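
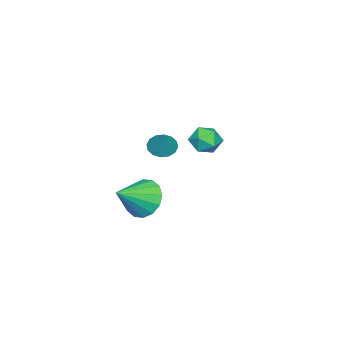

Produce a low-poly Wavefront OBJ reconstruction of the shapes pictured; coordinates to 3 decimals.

v -2.188 -3.273 -3.871
v -1.631 -3.421 -4.785
v -0.752 -3.807 -2.909
v -1.532 -2.89 -4.639
v -1.609 -2.462 -4.287
v -1.84 -2.252 -3.824
v -2.166 -2.315 -3.374
v -2.497 -2.635 -3.057
v -2.745 -3.125 -2.958
v -2.845 -3.656 -3.104
v -2.768 -4.084 -3.455
v -2.536 -4.294 -3.918
v -2.211 -4.231 -4.369
v -1.88 -3.911 -4.686
v -3.361 -2.977 -1.046
v -2.766 -3.108 -1.369
v -2.699 -2.563 0.006
v -2.844 -2.77 -1.453
v -3.062 -2.487 -1.428
v -3.359 -2.336 -1.3
v -3.657 -2.357 -1.104
v -3.876 -2.544 -0.893
v -3.956 -2.847 -0.722
v -3.878 -3.185 -0.638
v -3.661 -3.468 -0.663
v -3.364 -3.619 -0.791
v -3.066 -3.598 -0.987
v -2.847 -3.411 -1.198
v -0.358 1.16 2.324
v 0.035 1.357 1.694
v -0.775 0.143 1.746
v -0.382 0.34 1.116
v -0.007 0.117 1.748
v 0.25 0.746 2.105
v -0.99 0.754 1.335
v -0.733 1.383 1.692
v -0.356 1.106 1.083
v 0.251 0.712 1.338
v -0.991 0.788 2.102
v -0.384 0.394 2.357
f 2 1 4
f 2 4 3
f 4 1 5
f 4 5 3
f 5 1 6
f 5 6 3
f 6 1 7
f 6 7 3
f 7 1 8
f 7 8 3
f 8 1 9
f 8 9 3
f 9 1 10
f 9 10 3
f 10 1 11
f 10 11 3
f 11 1 12
f 11 12 3
f 12 1 13
f 12 13 3
f 13 1 14
f 13 14 3
f 14 1 2
f 14 2 3
f 16 15 18
f 16 18 17
f 18 15 19
f 18 19 17
f 19 15 20
f 19 20 17
f 20 15 21
f 20 21 17
f 21 15 22
f 21 22 17
f 22 15 23
f 22 23 17
f 23 15 24
f 23 24 17
f 24 15 25
f 24 25 17
f 25 15 26
f 25 26 17
f 26 15 27
f 26 27 17
f 27 15 28
f 27 28 17
f 28 15 16
f 28 16 17
f 29 40 34
f 29 34 30
f 29 30 36
f 29 36 39
f 29 39 40
f 30 34 38
f 34 40 33
f 40 39 31
f 39 36 35
f 36 30 37
f 32 38 33
f 32 33 31
f 32 31 35
f 32 35 37
f 32 37 38
f 33 38 34
f 31 33 40
f 35 31 39
f 37 35 36
f 38 37 30



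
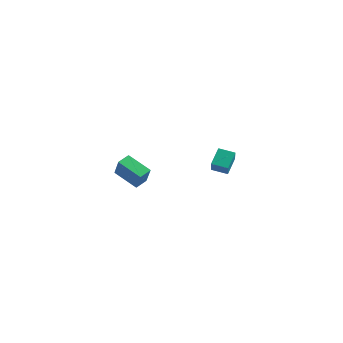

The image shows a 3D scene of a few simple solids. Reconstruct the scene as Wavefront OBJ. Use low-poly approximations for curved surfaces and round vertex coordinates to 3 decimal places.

v -4.716 2.662 -2.627
v -4.8 3.486 -2.33
v -3.25 3.12 -3.486
v -3.333 3.944 -3.189
v -3.867 2.296 -1.371
v -3.95 3.12 -1.074
v -2.4 2.754 -2.23
v -2.484 3.578 -1.933
v 3.233 3.243 0.109
v 3.978 2.595 0.986
v 2.915 4.044 0.972
v 3.659 3.396 1.849
v 4.001 3.804 -0.129
v 4.745 3.156 0.748
v 3.682 4.605 0.734
v 4.427 3.957 1.611
f 2 4 1
f 5 2 1
f 1 4 3
f 3 5 1
f 2 8 4
f 6 2 5
f 6 8 2
f 4 8 3
f 7 5 3
f 3 8 7
f 7 6 5
f 8 6 7
f 10 12 9
f 13 10 9
f 9 12 11
f 11 13 9
f 10 16 12
f 14 10 13
f 14 16 10
f 12 16 11
f 15 13 11
f 11 16 15
f 15 14 13
f 16 14 15



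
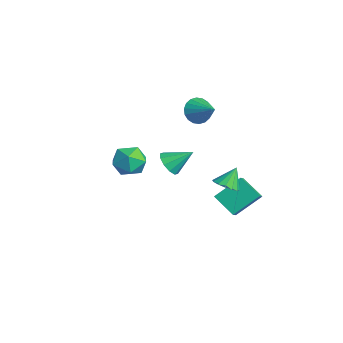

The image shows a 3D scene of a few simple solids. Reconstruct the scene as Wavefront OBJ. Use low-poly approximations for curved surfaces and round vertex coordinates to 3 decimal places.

v 0.808 2.231 -1.794
v 0.838 3.846 -0.516
v 2.088 2.929 -2.706
v 2.118 4.545 -1.428
v 1.342 1.855 -1.332
v 1.372 3.471 -0.054
v 2.622 2.554 -2.244
v 2.652 4.169 -0.966
v 3.804 1.649 1.209
v 4.647 1.685 1.379
v 3.536 2.371 2.391
v 4.562 2.049 1.138
v 4.275 2.306 0.915
v 3.862 2.387 0.772
v 3.433 2.271 0.745
v 3.104 1.988 0.843
v 2.962 1.614 1.039
v 3.046 1.25 1.281
v 3.334 0.992 1.503
v 3.747 0.911 1.647
v 4.176 1.028 1.674
v 4.505 1.311 1.576
v -4.542 2.939 2.382
v -4.065 2.14 2.017
v -2.998 3.461 3.258
v -3.992 2.449 1.706
v -4.028 2.855 1.528
v -4.166 3.278 1.519
v -4.379 3.634 1.681
v -4.623 3.852 1.982
v -4.852 3.89 2.362
v -5.019 3.739 2.746
v -5.091 3.43 3.058
v -5.055 3.024 3.236
v -4.917 2.601 3.244
v -4.705 2.245 3.082
v -4.46 2.026 2.781
v -4.232 1.989 2.401
v 0.638 -3.096 3.284
v 1.396 -2.298 2.928
v 1.944 -4.422 3.092
v 2.702 -3.624 2.736
v 2.344 -3.632 3.836
v 1.537 -2.812 3.954
v 1.803 -3.908 2.066
v 0.996 -3.088 2.184
v 2.116 -2.8 2.175
v 2.45 -2.629 3.269
v 0.89 -4.091 2.751
v 1.224 -3.92 3.845
v -1.556 0.083 0.09
v -1.175 0.505 -0.646
v -1.064 1.417 1.11
v -1.722 0.677 -0.606
v -2.206 0.622 -0.301
v -2.442 0.361 0.154
v -2.339 -0.006 0.584
v -1.938 -0.339 0.826
v -1.39 -0.511 0.786
v -0.907 -0.456 0.481
v -0.671 -0.195 0.026
v -0.774 0.172 -0.404
f 2 4 1
f 5 2 1
f 1 4 3
f 3 5 1
f 2 8 4
f 6 2 5
f 6 8 2
f 4 8 3
f 7 5 3
f 3 8 7
f 7 6 5
f 8 6 7
f 10 9 12
f 10 12 11
f 12 9 13
f 12 13 11
f 13 9 14
f 13 14 11
f 14 9 15
f 14 15 11
f 15 9 16
f 15 16 11
f 16 9 17
f 16 17 11
f 17 9 18
f 17 18 11
f 18 9 19
f 18 19 11
f 19 9 20
f 19 20 11
f 20 9 21
f 20 21 11
f 21 9 22
f 21 22 11
f 22 9 10
f 22 10 11
f 24 23 26
f 24 26 25
f 26 23 27
f 26 27 25
f 27 23 28
f 27 28 25
f 28 23 29
f 28 29 25
f 29 23 30
f 29 30 25
f 30 23 31
f 30 31 25
f 31 23 32
f 31 32 25
f 32 23 33
f 32 33 25
f 33 23 34
f 33 34 25
f 34 23 35
f 34 35 25
f 35 23 36
f 35 36 25
f 36 23 37
f 36 37 25
f 37 23 38
f 37 38 25
f 38 23 24
f 38 24 25
f 39 50 44
f 39 44 40
f 39 40 46
f 39 46 49
f 39 49 50
f 40 44 48
f 44 50 43
f 50 49 41
f 49 46 45
f 46 40 47
f 42 48 43
f 42 43 41
f 42 41 45
f 42 45 47
f 42 47 48
f 43 48 44
f 41 43 50
f 45 41 49
f 47 45 46
f 48 47 40
f 52 51 54
f 52 54 53
f 54 51 55
f 54 55 53
f 55 51 56
f 55 56 53
f 56 51 57
f 56 57 53
f 57 51 58
f 57 58 53
f 58 51 59
f 58 59 53
f 59 51 60
f 59 60 53
f 60 51 61
f 60 61 53
f 61 51 62
f 61 62 53
f 62 51 52
f 62 52 53



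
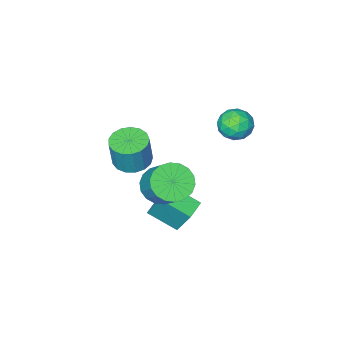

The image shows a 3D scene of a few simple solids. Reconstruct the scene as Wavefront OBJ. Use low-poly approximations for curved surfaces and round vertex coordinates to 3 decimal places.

v 1.69 2.293 0.089
v 2.579 1.8 0.356
v 2.898 3.115 1.718
v 2.01 3.607 1.451
v 2.722 2.103 0.03
v 3.041 3.418 1.392
v 2.66 2.444 -0.284
v 2.979 3.759 1.078
v 2.407 2.754 -0.525
v 2.726 4.069 0.838
v 2.011 2.974 -0.643
v 2.331 4.288 0.719
v 1.553 3.058 -0.617
v 1.872 4.372 0.745
v 1.121 2.99 -0.451
v 1.44 4.305 0.911
v 0.802 2.785 -0.178
v 1.121 4.1 1.184
v 0.659 2.482 0.148
v 0.978 3.797 1.51
v 0.721 2.141 0.462
v 1.04 3.456 1.824
v 0.974 1.831 0.702
v 1.293 3.146 2.065
v 1.369 1.612 0.821
v 1.689 2.926 2.183
v 1.828 1.528 0.795
v 2.147 2.842 2.157
v 2.26 1.595 0.629
v 2.579 2.91 1.991
v 0.095 -2.541 -2.371
v 1.019 -2.871 -2.504
v 1.329 -2.689 -0.802
v 0.405 -2.359 -0.669
v 1.056 -2.402 -2.561
v 1.367 -2.22 -0.859
v 0.874 -1.965 -2.575
v 1.184 -1.783 -0.872
v 0.513 -1.66 -2.541
v 0.823 -1.478 -0.839
v 0.056 -1.556 -2.469
v 0.366 -1.375 -0.767
v -0.392 -1.679 -2.374
v -0.081 -1.497 -0.672
v -0.728 -1.999 -2.279
v -0.418 -1.817 -0.577
v -0.876 -2.443 -2.205
v -0.566 -2.261 -0.502
v -0.802 -2.909 -2.168
v -0.491 -2.727 -0.466
v -0.522 -3.291 -2.179
v -0.211 -3.11 -0.476
v -0.1 -3.502 -2.233
v 0.21 -3.32 -0.531
v 0.365 -3.492 -2.319
v 0.676 -3.31 -0.617
v 0.769 -3.264 -2.417
v 1.08 -3.082 -0.715
v -0.621 1.042 -4.459
v -0.747 1.961 -2.801
v 0.312 1.527 -4.657
v 0.187 2.446 -2.999
v 0.213 -0.246 -3.681
v 0.088 0.673 -2.023
v 1.147 0.239 -3.879
v 1.021 1.158 -2.221
v -2.957 2.256 1.077
v -2.183 1.765 1.262
v -3.697 1.495 2.158
v -2.923 1.004 2.343
v -2.96 1.915 2.553
v -2.503 2.385 1.885
v -3.377 0.875 1.535
v -2.92 1.345 0.867
v -2.442 0.911 1.545
v -2.184 1.554 2.174
v -3.696 1.706 1.246
v -3.438 2.349 1.875
v -2.505 2.077 1.075
v -3.375 1.183 2.345
v -3.397 1.719 2.468
v -2.942 1.43 2.577
v -2.693 2.442 1.441
v -2.238 2.153 1.55
v -2.695 2.242 2.308
v -3.642 1.107 1.87
v -3.187 0.818 1.979
v -2.938 1.83 0.843
v -2.483 1.541 0.952
v -3.185 1.018 1.112
v -2.202 1.287 1.35
v -2.637 0.84 1.985
v -2.904 0.763 1.51
v -2.635 1.04 1.118
v -2.051 1.665 1.72
v -2.486 1.218 2.355
v -2.508 1.753 2.478
v -2.239 2.029 2.086
v -2.203 1.163 1.886
v -3.394 2.042 1.065
v -3.829 1.595 1.7
v -3.641 1.231 1.334
v -3.372 1.507 0.942
v -3.243 2.42 1.435
v -3.678 1.973 2.07
v -3.245 2.22 2.302
v -2.976 2.497 1.91
v -3.677 2.097 1.534
f 2 1 5
f 2 5 3
f 3 5 6
f 3 6 4
f 5 1 7
f 5 7 6
f 6 7 8
f 6 8 4
f 7 1 9
f 7 9 8
f 8 9 10
f 8 10 4
f 9 1 11
f 9 11 10
f 10 11 12
f 10 12 4
f 11 1 13
f 11 13 12
f 12 13 14
f 12 14 4
f 13 1 15
f 13 15 14
f 14 15 16
f 14 16 4
f 15 1 17
f 15 17 16
f 16 17 18
f 16 18 4
f 17 1 19
f 17 19 18
f 18 19 20
f 18 20 4
f 19 1 21
f 19 21 20
f 20 21 22
f 20 22 4
f 21 1 23
f 21 23 22
f 22 23 24
f 22 24 4
f 23 1 25
f 23 25 24
f 24 25 26
f 24 26 4
f 25 1 27
f 25 27 26
f 26 27 28
f 26 28 4
f 27 1 29
f 27 29 28
f 28 29 30
f 28 30 4
f 29 1 2
f 29 2 30
f 30 2 3
f 30 3 4
f 32 31 35
f 32 35 33
f 33 35 36
f 33 36 34
f 35 31 37
f 35 37 36
f 36 37 38
f 36 38 34
f 37 31 39
f 37 39 38
f 38 39 40
f 38 40 34
f 39 31 41
f 39 41 40
f 40 41 42
f 40 42 34
f 41 31 43
f 41 43 42
f 42 43 44
f 42 44 34
f 43 31 45
f 43 45 44
f 44 45 46
f 44 46 34
f 45 31 47
f 45 47 46
f 46 47 48
f 46 48 34
f 47 31 49
f 47 49 48
f 48 49 50
f 48 50 34
f 49 31 51
f 49 51 50
f 50 51 52
f 50 52 34
f 51 31 53
f 51 53 52
f 52 53 54
f 52 54 34
f 53 31 55
f 53 55 54
f 54 55 56
f 54 56 34
f 55 31 57
f 55 57 56
f 56 57 58
f 56 58 34
f 57 31 32
f 57 32 58
f 58 32 33
f 58 33 34
f 60 62 59
f 63 60 59
f 59 62 61
f 61 63 59
f 60 66 62
f 64 60 63
f 64 66 60
f 62 66 61
f 65 63 61
f 61 66 65
f 65 64 63
f 66 64 65
f 67 104 83
f 104 78 107
f 83 107 72
f 104 107 83
f 67 83 79
f 83 72 84
f 79 84 68
f 83 84 79
f 67 79 88
f 79 68 89
f 88 89 74
f 79 89 88
f 67 88 100
f 88 74 103
f 100 103 77
f 88 103 100
f 67 100 104
f 100 77 108
f 104 108 78
f 100 108 104
f 68 84 95
f 84 72 98
f 95 98 76
f 84 98 95
f 72 107 85
f 107 78 106
f 85 106 71
f 107 106 85
f 78 108 105
f 108 77 101
f 105 101 69
f 108 101 105
f 77 103 102
f 103 74 90
f 102 90 73
f 103 90 102
f 74 89 94
f 89 68 91
f 94 91 75
f 89 91 94
f 70 96 82
f 96 76 97
f 82 97 71
f 96 97 82
f 70 82 80
f 82 71 81
f 80 81 69
f 82 81 80
f 70 80 87
f 80 69 86
f 87 86 73
f 80 86 87
f 70 87 92
f 87 73 93
f 92 93 75
f 87 93 92
f 70 92 96
f 92 75 99
f 96 99 76
f 92 99 96
f 71 97 85
f 97 76 98
f 85 98 72
f 97 98 85
f 69 81 105
f 81 71 106
f 105 106 78
f 81 106 105
f 73 86 102
f 86 69 101
f 102 101 77
f 86 101 102
f 75 93 94
f 93 73 90
f 94 90 74
f 93 90 94
f 76 99 95
f 99 75 91
f 95 91 68
f 99 91 95



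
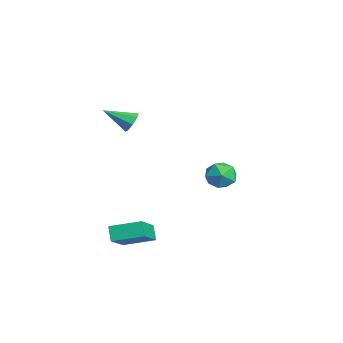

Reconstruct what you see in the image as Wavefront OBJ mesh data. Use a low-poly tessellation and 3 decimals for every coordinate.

v -1.354 4.23 -3.325
v -0.532 3.988 -3.423
v -1.708 2.912 -3.037
v -0.886 2.67 -3.135
v -1.114 3.159 -2.463
v -0.895 3.974 -2.641
v -1.345 2.926 -3.819
v -1.126 3.741 -3.997
v -0.526 3.182 -3.728
v -0.384 3.327 -2.89
v -1.856 3.573 -3.57
v -1.714 3.718 -2.732
v 1.768 -1.168 1.833
v 2.205 -1.434 1.583
v 1.432 -2.372 2.527
v 2.317 -1.247 1.961
v 2.107 -1.014 2.264
v 1.698 -0.871 2.314
v 1.33 -0.902 2.083
v 1.218 -1.089 1.705
v 1.428 -1.322 1.402
v 1.837 -1.465 1.351
v 2.849 -1.918 -4.135
v 4.142 -2.663 -3.129
v 3.315 -0.571 -3.736
v 4.608 -1.316 -2.73
v 3.352 -1.904 -4.77
v 4.645 -2.649 -3.764
v 3.818 -0.557 -4.371
v 5.111 -1.302 -3.365
f 1 12 6
f 1 6 2
f 1 2 8
f 1 8 11
f 1 11 12
f 2 6 10
f 6 12 5
f 12 11 3
f 11 8 7
f 8 2 9
f 4 10 5
f 4 5 3
f 4 3 7
f 4 7 9
f 4 9 10
f 5 10 6
f 3 5 12
f 7 3 11
f 9 7 8
f 10 9 2
f 14 13 16
f 14 16 15
f 16 13 17
f 16 17 15
f 17 13 18
f 17 18 15
f 18 13 19
f 18 19 15
f 19 13 20
f 19 20 15
f 20 13 21
f 20 21 15
f 21 13 22
f 21 22 15
f 22 13 14
f 22 14 15
f 24 26 23
f 27 24 23
f 23 26 25
f 25 27 23
f 24 30 26
f 28 24 27
f 28 30 24
f 26 30 25
f 29 27 25
f 25 30 29
f 29 28 27
f 30 28 29



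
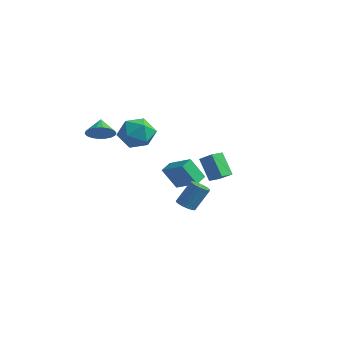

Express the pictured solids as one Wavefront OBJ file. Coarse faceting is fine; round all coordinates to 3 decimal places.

v -3.877 0.156 1.395
v -2.735 -0.096 1.744
v -4.325 -1.764 1.476
v -3.183 -2.016 1.825
v -3.935 -1.421 2.58
v -3.658 -0.235 2.53
v -3.402 -1.625 0.69
v -3.125 -0.439 0.64
v -2.442 -1.197 1.308
v -2.771 -1.07 2.476
v -4.289 -0.79 0.744
v -4.618 -0.663 1.912
v -2.561 1.307 -3.168
v -3.193 0.738 -1.777
v -2.747 2.148 -2.908
v -3.38 1.579 -1.518
v -0.98 1.421 -2.402
v -1.613 0.852 -1.012
v -1.167 2.262 -2.143
v -1.799 1.693 -0.752
v -2.995 -4.208 2.687
v -2.304 -4.163 3.23
v -3.605 -3.612 3.413
v -2.26 -3.845 3.006
v -2.361 -3.598 2.719
v -2.588 -3.473 2.425
v -2.896 -3.493 2.184
v -3.223 -3.655 2.042
v -3.505 -3.926 2.027
v -3.686 -4.253 2.144
v -3.73 -4.571 2.368
v -3.629 -4.817 2.655
v -3.402 -4.943 2.948
v -3.095 -4.923 3.19
v -2.767 -4.761 3.332
v -2.485 -4.49 3.346
v 2.98 -2.492 1.962
v 3.828 -2.4 2.538
v 2.966 -1.659 1.85
v 3.814 -1.568 2.427
v 3.886 -2.652 0.653
v 4.734 -2.561 1.23
v 3.872 -1.82 0.542
v 4.72 -1.728 1.118
v 1.421 -1.964 -2.253
v 2.017 -1.958 -2.424
v 2.415 -1.191 -1.018
v 1.819 -1.196 -0.847
v 1.931 -1.735 -2.522
v 2.329 -0.968 -1.116
v 1.757 -1.552 -2.572
v 2.155 -0.785 -1.167
v 1.525 -1.44 -2.568
v 1.923 -0.673 -1.162
v 1.275 -1.418 -2.509
v 1.673 -0.651 -1.103
v 1.05 -1.491 -2.406
v 1.448 -0.724 -1
v 0.89 -1.645 -2.276
v 1.287 -0.878 -0.871
v 0.821 -1.855 -2.143
v 1.218 -1.088 -0.737
v 0.856 -2.083 -2.028
v 1.253 -1.316 -0.622
v 0.989 -2.29 -1.952
v 1.386 -1.523 -0.546
v 1.196 -2.442 -1.928
v 1.594 -1.675 -0.523
v 1.443 -2.51 -1.961
v 1.84 -1.743 -0.555
v 1.686 -2.484 -2.044
v 2.083 -1.717 -0.638
v 1.883 -2.368 -2.163
v 2.28 -1.601 -0.757
v 2 -2.182 -2.297
v 2.397 -1.415 -0.891
f 1 12 6
f 1 6 2
f 1 2 8
f 1 8 11
f 1 11 12
f 2 6 10
f 6 12 5
f 12 11 3
f 11 8 7
f 8 2 9
f 4 10 5
f 4 5 3
f 4 3 7
f 4 7 9
f 4 9 10
f 5 10 6
f 3 5 12
f 7 3 11
f 9 7 8
f 10 9 2
f 14 16 13
f 17 14 13
f 13 16 15
f 15 17 13
f 14 20 16
f 18 14 17
f 18 20 14
f 16 20 15
f 19 17 15
f 15 20 19
f 19 18 17
f 20 18 19
f 22 21 24
f 22 24 23
f 24 21 25
f 24 25 23
f 25 21 26
f 25 26 23
f 26 21 27
f 26 27 23
f 27 21 28
f 27 28 23
f 28 21 29
f 28 29 23
f 29 21 30
f 29 30 23
f 30 21 31
f 30 31 23
f 31 21 32
f 31 32 23
f 32 21 33
f 32 33 23
f 33 21 34
f 33 34 23
f 34 21 35
f 34 35 23
f 35 21 36
f 35 36 23
f 36 21 22
f 36 22 23
f 38 40 37
f 41 38 37
f 37 40 39
f 39 41 37
f 38 44 40
f 42 38 41
f 42 44 38
f 40 44 39
f 43 41 39
f 39 44 43
f 43 42 41
f 44 42 43
f 46 45 49
f 46 49 47
f 47 49 50
f 47 50 48
f 49 45 51
f 49 51 50
f 50 51 52
f 50 52 48
f 51 45 53
f 51 53 52
f 52 53 54
f 52 54 48
f 53 45 55
f 53 55 54
f 54 55 56
f 54 56 48
f 55 45 57
f 55 57 56
f 56 57 58
f 56 58 48
f 57 45 59
f 57 59 58
f 58 59 60
f 58 60 48
f 59 45 61
f 59 61 60
f 60 61 62
f 60 62 48
f 61 45 63
f 61 63 62
f 62 63 64
f 62 64 48
f 63 45 65
f 63 65 64
f 64 65 66
f 64 66 48
f 65 45 67
f 65 67 66
f 66 67 68
f 66 68 48
f 67 45 69
f 67 69 68
f 68 69 70
f 68 70 48
f 69 45 71
f 69 71 70
f 70 71 72
f 70 72 48
f 71 45 73
f 71 73 72
f 72 73 74
f 72 74 48
f 73 45 75
f 73 75 74
f 74 75 76
f 74 76 48
f 75 45 46
f 75 46 76
f 76 46 47
f 76 47 48



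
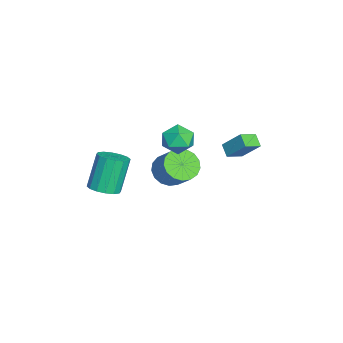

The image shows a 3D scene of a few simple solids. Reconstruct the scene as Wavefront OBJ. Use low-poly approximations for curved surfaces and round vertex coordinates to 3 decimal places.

v -3.59 0.288 0.398
v -2.723 0.067 0.908
v -4.277 -1.127 0.952
v -3.41 -1.348 1.462
v -4.003 -0.564 1.77
v -3.579 0.31 1.428
v -3.421 -1.37 0.432
v -2.997 -0.496 0.09
v -2.619 -0.958 0.929
v -2.978 -0.46 1.756
v -4.022 -0.6 0.104
v -4.381 -0.102 0.931
v 1.556 -4.038 0.577
v 2.228 -3.473 0.718
v 1.437 -3.016 2.664
v 0.764 -3.582 2.523
v 1.897 -3.218 0.523
v 1.106 -2.762 2.47
v 1.475 -3.183 0.343
v 0.683 -2.727 2.289
v 1.074 -3.378 0.226
v 0.282 -2.921 2.172
v 0.802 -3.749 0.202
v 0.011 -3.292 2.149
v 0.732 -4.198 0.279
v -0.059 -3.741 2.225
v 0.883 -4.604 0.436
v 0.092 -4.147 2.382
v 1.214 -4.858 0.63
v 0.423 -4.402 2.577
v 1.637 -4.893 0.811
v 0.845 -4.437 2.757
v 2.038 -4.699 0.928
v 1.246 -4.242 2.874
v 2.309 -4.328 0.951
v 1.518 -3.871 2.898
v 2.379 -3.879 0.875
v 1.588 -3.422 2.821
v -4.145 -1.016 -2.06
v -3.418 -1.791 -2.187
v -2.428 -1.058 -0.987
v -3.155 -0.284 -0.86
v -3.275 -1.432 -2.524
v -2.285 -0.7 -1.323
v -3.331 -0.978 -2.754
v -2.341 -0.246 -1.553
v -3.574 -0.533 -2.826
v -2.584 0.199 -1.625
v -3.948 -0.198 -2.722
v -2.958 0.534 -1.521
v -4.367 -0.051 -2.466
v -3.377 0.681 -1.265
v -4.735 -0.125 -2.118
v -3.745 0.607 -0.917
v -4.967 -0.403 -1.756
v -3.978 0.329 -0.555
v -5.012 -0.822 -1.464
v -4.022 -0.089 -0.264
v -4.858 -1.285 -1.309
v -3.868 -0.552 -0.108
v -4.541 -1.686 -1.326
v -3.551 -0.954 -0.125
v -4.132 -1.934 -1.511
v -3.143 -1.202 -0.31
v -3.727 -1.972 -1.822
v -2.737 -1.24 -0.621
v -1.763 2.652 1.882
v -1.319 3.596 3.028
v -1.133 2.924 1.414
v -0.689 3.868 2.561
v -1.131 1.872 2.279
v -0.687 2.816 3.426
v -0.501 2.144 1.812
v -0.057 3.088 2.958
f 1 12 6
f 1 6 2
f 1 2 8
f 1 8 11
f 1 11 12
f 2 6 10
f 6 12 5
f 12 11 3
f 11 8 7
f 8 2 9
f 4 10 5
f 4 5 3
f 4 3 7
f 4 7 9
f 4 9 10
f 5 10 6
f 3 5 12
f 7 3 11
f 9 7 8
f 10 9 2
f 14 13 17
f 14 17 15
f 15 17 18
f 15 18 16
f 17 13 19
f 17 19 18
f 18 19 20
f 18 20 16
f 19 13 21
f 19 21 20
f 20 21 22
f 20 22 16
f 21 13 23
f 21 23 22
f 22 23 24
f 22 24 16
f 23 13 25
f 23 25 24
f 24 25 26
f 24 26 16
f 25 13 27
f 25 27 26
f 26 27 28
f 26 28 16
f 27 13 29
f 27 29 28
f 28 29 30
f 28 30 16
f 29 13 31
f 29 31 30
f 30 31 32
f 30 32 16
f 31 13 33
f 31 33 32
f 32 33 34
f 32 34 16
f 33 13 35
f 33 35 34
f 34 35 36
f 34 36 16
f 35 13 37
f 35 37 36
f 36 37 38
f 36 38 16
f 37 13 14
f 37 14 38
f 38 14 15
f 38 15 16
f 40 39 43
f 40 43 41
f 41 43 44
f 41 44 42
f 43 39 45
f 43 45 44
f 44 45 46
f 44 46 42
f 45 39 47
f 45 47 46
f 46 47 48
f 46 48 42
f 47 39 49
f 47 49 48
f 48 49 50
f 48 50 42
f 49 39 51
f 49 51 50
f 50 51 52
f 50 52 42
f 51 39 53
f 51 53 52
f 52 53 54
f 52 54 42
f 53 39 55
f 53 55 54
f 54 55 56
f 54 56 42
f 55 39 57
f 55 57 56
f 56 57 58
f 56 58 42
f 57 39 59
f 57 59 58
f 58 59 60
f 58 60 42
f 59 39 61
f 59 61 60
f 60 61 62
f 60 62 42
f 61 39 63
f 61 63 62
f 62 63 64
f 62 64 42
f 63 39 65
f 63 65 64
f 64 65 66
f 64 66 42
f 65 39 40
f 65 40 66
f 66 40 41
f 66 41 42
f 68 70 67
f 71 68 67
f 67 70 69
f 69 71 67
f 68 74 70
f 72 68 71
f 72 74 68
f 70 74 69
f 73 71 69
f 69 74 73
f 73 72 71
f 74 72 73



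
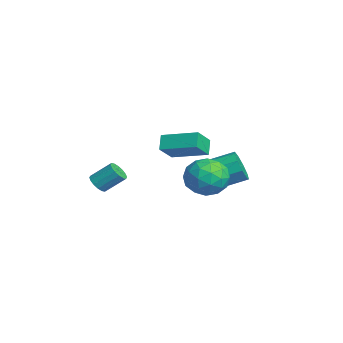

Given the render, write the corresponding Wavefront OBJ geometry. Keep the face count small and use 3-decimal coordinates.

v 0.301 -1.184 2.575
v -0.271 -0.993 3.216
v -0.391 -0.477 1.747
v -0.962 -0.285 2.389
v 1.282 0.285 3.011
v 0.711 0.477 3.653
v 0.591 0.993 2.184
v 0.019 1.184 2.825
v 1.406 1.024 0.616
v 1.999 1.634 1.32
v 1.881 -0.454 1.5
v 2.474 0.156 2.204
v 1.371 0.219 2.211
v 1.078 1.132 1.665
v 2.802 0.048 1.155
v 2.509 0.961 0.609
v 2.861 1.031 1.653
v 1.977 1.137 2.305
v 1.903 0.043 0.515
v 1.019 0.149 1.167
v 1.661 1.459 0.891
v 2.219 -0.279 1.929
v 1.571 -0.242 1.934
v 1.919 0.117 2.347
v 1.12 1.164 1.093
v 1.468 1.523 1.507
v 1.099 0.691 2.03
v 2.412 -0.343 1.313
v 2.76 0.016 1.727
v 1.961 1.063 0.473
v 2.309 1.422 0.886
v 2.781 0.489 0.79
v 2.516 1.463 1.5
v 2.795 0.595 2.019
v 2.988 0.531 1.403
v 2.816 1.068 1.082
v 1.996 1.526 1.883
v 2.275 0.657 2.403
v 1.627 0.693 2.407
v 1.455 1.23 2.086
v 2.503 1.171 2.079
v 1.605 0.523 0.417
v 1.884 -0.346 0.937
v 2.425 -0.05 0.734
v 2.253 0.487 0.413
v 1.085 0.585 0.801
v 1.364 -0.283 1.32
v 1.064 0.112 1.738
v 0.892 0.649 1.417
v 1.377 0.009 0.741
v -1.176 1.615 0.15
v -0.594 1.269 0.713
v -0.362 2.54 1.253
v -0.944 2.885 0.69
v -0.316 1.434 0.205
v -0.084 2.705 0.745
v -0.441 1.684 -0.329
v -0.209 2.954 0.212
v -0.909 1.901 -0.638
v -0.677 3.172 -0.098
v -1.502 1.984 -0.579
v -1.27 3.255 -0.039
v -1.943 1.894 -0.179
v -1.711 3.165 0.361
v -2.025 1.674 0.375
v -1.793 2.944 0.915
v -1.709 1.426 0.824
v -1.477 2.696 1.364
v -1.145 1.266 0.957
v -0.913 2.536 1.497
v -0.589 -3.823 0.304
v -0.038 -3.913 0.259
v 0.179 -2.987 1.071
v -0.371 -2.897 1.116
v -0.099 -3.718 0.054
v 0.118 -2.793 0.866
v -0.291 -3.551 -0.085
v -0.074 -2.626 0.727
v -0.563 -3.457 -0.119
v -0.346 -2.532 0.693
v -0.842 -3.461 -0.04
v -0.625 -2.536 0.772
v -1.053 -3.562 0.131
v -0.836 -2.637 0.943
v -1.139 -3.733 0.349
v -0.922 -2.807 1.161
v -1.078 -3.927 0.554
v -0.861 -3.002 1.366
v -0.886 -4.094 0.693
v -0.669 -3.169 1.505
v -0.614 -4.188 0.727
v -0.397 -3.263 1.539
v -0.335 -4.184 0.648
v -0.118 -3.259 1.46
v -0.124 -4.083 0.477
v 0.093 -3.158 1.289
f 2 4 1
f 5 2 1
f 1 4 3
f 3 5 1
f 2 8 4
f 6 2 5
f 6 8 2
f 4 8 3
f 7 5 3
f 3 8 7
f 7 6 5
f 8 6 7
f 9 46 25
f 46 20 49
f 25 49 14
f 46 49 25
f 9 25 21
f 25 14 26
f 21 26 10
f 25 26 21
f 9 21 30
f 21 10 31
f 30 31 16
f 21 31 30
f 9 30 42
f 30 16 45
f 42 45 19
f 30 45 42
f 9 42 46
f 42 19 50
f 46 50 20
f 42 50 46
f 10 26 37
f 26 14 40
f 37 40 18
f 26 40 37
f 14 49 27
f 49 20 48
f 27 48 13
f 49 48 27
f 20 50 47
f 50 19 43
f 47 43 11
f 50 43 47
f 19 45 44
f 45 16 32
f 44 32 15
f 45 32 44
f 16 31 36
f 31 10 33
f 36 33 17
f 31 33 36
f 12 38 24
f 38 18 39
f 24 39 13
f 38 39 24
f 12 24 22
f 24 13 23
f 22 23 11
f 24 23 22
f 12 22 29
f 22 11 28
f 29 28 15
f 22 28 29
f 12 29 34
f 29 15 35
f 34 35 17
f 29 35 34
f 12 34 38
f 34 17 41
f 38 41 18
f 34 41 38
f 13 39 27
f 39 18 40
f 27 40 14
f 39 40 27
f 11 23 47
f 23 13 48
f 47 48 20
f 23 48 47
f 15 28 44
f 28 11 43
f 44 43 19
f 28 43 44
f 17 35 36
f 35 15 32
f 36 32 16
f 35 32 36
f 18 41 37
f 41 17 33
f 37 33 10
f 41 33 37
f 52 51 55
f 52 55 53
f 53 55 56
f 53 56 54
f 55 51 57
f 55 57 56
f 56 57 58
f 56 58 54
f 57 51 59
f 57 59 58
f 58 59 60
f 58 60 54
f 59 51 61
f 59 61 60
f 60 61 62
f 60 62 54
f 61 51 63
f 61 63 62
f 62 63 64
f 62 64 54
f 63 51 65
f 63 65 64
f 64 65 66
f 64 66 54
f 65 51 67
f 65 67 66
f 66 67 68
f 66 68 54
f 67 51 69
f 67 69 68
f 68 69 70
f 68 70 54
f 69 51 52
f 69 52 70
f 70 52 53
f 70 53 54
f 72 71 75
f 72 75 73
f 73 75 76
f 73 76 74
f 75 71 77
f 75 77 76
f 76 77 78
f 76 78 74
f 77 71 79
f 77 79 78
f 78 79 80
f 78 80 74
f 79 71 81
f 79 81 80
f 80 81 82
f 80 82 74
f 81 71 83
f 81 83 82
f 82 83 84
f 82 84 74
f 83 71 85
f 83 85 84
f 84 85 86
f 84 86 74
f 85 71 87
f 85 87 86
f 86 87 88
f 86 88 74
f 87 71 89
f 87 89 88
f 88 89 90
f 88 90 74
f 89 71 91
f 89 91 90
f 90 91 92
f 90 92 74
f 91 71 93
f 91 93 92
f 92 93 94
f 92 94 74
f 93 71 95
f 93 95 94
f 94 95 96
f 94 96 74
f 95 71 72
f 95 72 96
f 96 72 73
f 96 73 74



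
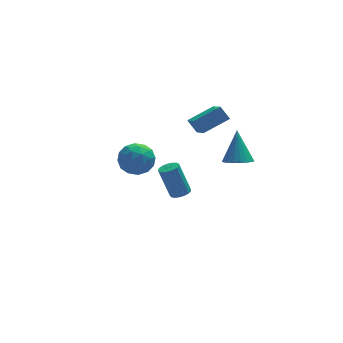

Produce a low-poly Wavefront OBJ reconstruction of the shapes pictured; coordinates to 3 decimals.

v 1.346 -3.765 2.155
v 1.881 -3.224 1.8
v 1.514 -2.795 3.885
v 1.573 -3.07 1.743
v 1.226 -3.035 1.757
v 0.9 -3.127 1.841
v 0.65 -3.33 1.978
v 0.521 -3.607 2.147
v 0.535 -3.912 2.316
v 0.689 -4.192 2.458
v 0.957 -4.397 2.548
v 1.292 -4.494 2.57
v 1.636 -4.464 2.52
v 1.93 -4.314 2.407
v 2.124 -4.069 2.25
v 2.183 -3.771 2.078
v 2.097 -3.472 1.918
v 0.951 3.66 -0.608
v 0.908 1.925 0.52
v 0.528 4.144 0.119
v 0.485 2.409 1.247
v 2.535 4.051 0.053
v 2.492 2.316 1.181
v 2.112 4.535 0.78
v 2.069 2.8 1.908
v -0.208 2.67 -4.868
v 0.318 3.011 -4.801
v -0.246 3.511 -2.906
v -0.772 3.17 -2.972
v 0.118 3.207 -4.912
v -0.446 3.707 -3.017
v -0.156 3.281 -5.014
v -0.721 3.781 -3.118
v -0.443 3.214 -5.081
v -1.007 3.714 -3.186
v -0.675 3.023 -5.1
v -1.239 3.523 -3.204
v -0.8 2.751 -5.066
v -1.365 3.251 -3.17
v -0.79 2.461 -4.986
v -1.354 2.96 -3.09
v -0.646 2.218 -4.879
v -1.211 2.718 -2.984
v -0.402 2.079 -4.77
v -0.967 2.579 -2.874
v -0.114 2.075 -4.683
v -0.678 2.575 -2.787
v 0.154 2.208 -4.638
v -0.411 2.708 -2.743
v 0.338 2.446 -4.646
v -0.226 2.946 -2.751
v 0.397 2.736 -4.705
v -0.167 3.236 -2.81
v -4.153 -1.521 2.65
v -3.354 -1.218 2.02
v -4.026 -3.122 2.04
v -3.227 -2.819 1.41
v -3.089 -2.857 2.462
v -3.167 -1.867 2.839
v -4.213 -2.473 1.221
v -4.291 -1.483 1.598
v -3.391 -1.806 1.137
v -2.696 -2.043 1.904
v -4.684 -2.297 2.156
v -3.989 -2.534 2.923
v -3.765 -1.229 2.389
v -3.615 -3.111 1.671
v -3.534 -3.134 2.29
v -3.064 -2.955 1.919
v -3.655 -1.611 2.87
v -3.185 -1.432 2.5
v -3.029 -2.396 2.76
v -4.195 -2.908 1.56
v -3.725 -2.729 1.19
v -4.316 -1.385 2.141
v -3.846 -1.206 1.77
v -4.351 -1.944 1.3
v -3.317 -1.396 1.499
v -3.242 -2.337 1.14
v -3.821 -2.134 1.029
v -3.868 -1.552 1.251
v -2.908 -1.536 1.95
v -2.833 -2.477 1.591
v -2.752 -2.499 2.21
v -2.798 -1.917 2.432
v -2.93 -1.881 1.431
v -4.547 -1.863 2.469
v -4.472 -2.804 2.11
v -4.582 -2.423 1.628
v -4.628 -1.841 1.85
v -4.138 -2.003 2.92
v -4.063 -2.944 2.561
v -3.512 -2.788 2.809
v -3.559 -2.206 3.031
v -4.45 -2.459 2.629
f 2 1 4
f 2 4 3
f 4 1 5
f 4 5 3
f 5 1 6
f 5 6 3
f 6 1 7
f 6 7 3
f 7 1 8
f 7 8 3
f 8 1 9
f 8 9 3
f 9 1 10
f 9 10 3
f 10 1 11
f 10 11 3
f 11 1 12
f 11 12 3
f 12 1 13
f 12 13 3
f 13 1 14
f 13 14 3
f 14 1 15
f 14 15 3
f 15 1 16
f 15 16 3
f 16 1 17
f 16 17 3
f 17 1 2
f 17 2 3
f 19 21 18
f 22 19 18
f 18 21 20
f 20 22 18
f 19 25 21
f 23 19 22
f 23 25 19
f 21 25 20
f 24 22 20
f 20 25 24
f 24 23 22
f 25 23 24
f 27 26 30
f 27 30 28
f 28 30 31
f 28 31 29
f 30 26 32
f 30 32 31
f 31 32 33
f 31 33 29
f 32 26 34
f 32 34 33
f 33 34 35
f 33 35 29
f 34 26 36
f 34 36 35
f 35 36 37
f 35 37 29
f 36 26 38
f 36 38 37
f 37 38 39
f 37 39 29
f 38 26 40
f 38 40 39
f 39 40 41
f 39 41 29
f 40 26 42
f 40 42 41
f 41 42 43
f 41 43 29
f 42 26 44
f 42 44 43
f 43 44 45
f 43 45 29
f 44 26 46
f 44 46 45
f 45 46 47
f 45 47 29
f 46 26 48
f 46 48 47
f 47 48 49
f 47 49 29
f 48 26 50
f 48 50 49
f 49 50 51
f 49 51 29
f 50 26 52
f 50 52 51
f 51 52 53
f 51 53 29
f 52 26 27
f 52 27 53
f 53 27 28
f 53 28 29
f 54 91 70
f 91 65 94
f 70 94 59
f 91 94 70
f 54 70 66
f 70 59 71
f 66 71 55
f 70 71 66
f 54 66 75
f 66 55 76
f 75 76 61
f 66 76 75
f 54 75 87
f 75 61 90
f 87 90 64
f 75 90 87
f 54 87 91
f 87 64 95
f 91 95 65
f 87 95 91
f 55 71 82
f 71 59 85
f 82 85 63
f 71 85 82
f 59 94 72
f 94 65 93
f 72 93 58
f 94 93 72
f 65 95 92
f 95 64 88
f 92 88 56
f 95 88 92
f 64 90 89
f 90 61 77
f 89 77 60
f 90 77 89
f 61 76 81
f 76 55 78
f 81 78 62
f 76 78 81
f 57 83 69
f 83 63 84
f 69 84 58
f 83 84 69
f 57 69 67
f 69 58 68
f 67 68 56
f 69 68 67
f 57 67 74
f 67 56 73
f 74 73 60
f 67 73 74
f 57 74 79
f 74 60 80
f 79 80 62
f 74 80 79
f 57 79 83
f 79 62 86
f 83 86 63
f 79 86 83
f 58 84 72
f 84 63 85
f 72 85 59
f 84 85 72
f 56 68 92
f 68 58 93
f 92 93 65
f 68 93 92
f 60 73 89
f 73 56 88
f 89 88 64
f 73 88 89
f 62 80 81
f 80 60 77
f 81 77 61
f 80 77 81
f 63 86 82
f 86 62 78
f 82 78 55
f 86 78 82



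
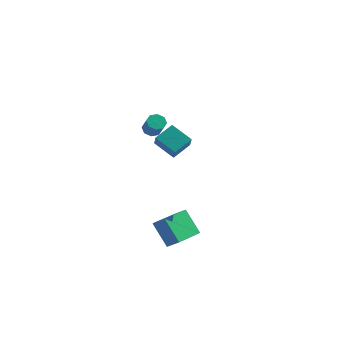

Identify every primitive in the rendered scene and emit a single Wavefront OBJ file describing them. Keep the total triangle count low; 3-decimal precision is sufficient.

v -0.835 -4.152 -2.654
v -1.719 -3.583 -1.435
v -0.16 -2.486 -2.942
v -1.045 -1.918 -1.723
v -0.175 -4.322 -2.097
v -1.06 -3.754 -0.878
v 0.499 -2.657 -2.385
v -0.385 -2.088 -1.166
v -2.966 1.559 1.253
v -2.716 0.881 2.095
v -2.31 2.465 1.788
v -2.059 1.787 2.63
v -1.821 1.133 0.57
v -1.57 0.455 1.412
v -1.164 2.039 1.105
v -0.914 1.361 1.947
v -2.805 0.503 2.984
v -2.304 0.667 2.864
v -1.915 0.121 3.735
v -2.415 -0.043 3.856
v -2.501 0.93 3.116
v -2.111 0.383 3.987
v -2.875 0.942 3.291
v -2.485 0.395 4.162
v -3.208 0.698 3.286
v -2.819 0.151 4.158
v -3.305 0.339 3.105
v -2.916 -0.207 3.976
v -3.109 0.077 2.853
v -2.719 -0.47 3.724
v -2.735 0.065 2.678
v -2.345 -0.482 3.549
v -2.401 0.309 2.682
v -2.012 -0.238 3.554
v -3.18 3.716 0.189
v -2.8 4.026 0.695
v -2.22 3.394 -0.335
v -1.84 3.704 0.171
v -2.214 3.124 0.316
v -2.807 3.324 0.64
v -2.213 4.096 -0.28
v -2.806 4.296 0.044
v -2.202 4.261 0.405
v -2.203 3.66 0.773
v -2.817 3.76 -0.413
v -2.818 3.159 -0.045
f 2 4 1
f 5 2 1
f 1 4 3
f 3 5 1
f 2 8 4
f 6 2 5
f 6 8 2
f 4 8 3
f 7 5 3
f 3 8 7
f 7 6 5
f 8 6 7
f 10 12 9
f 13 10 9
f 9 12 11
f 11 13 9
f 10 16 12
f 14 10 13
f 14 16 10
f 12 16 11
f 15 13 11
f 11 16 15
f 15 14 13
f 16 14 15
f 18 17 21
f 18 21 19
f 19 21 22
f 19 22 20
f 21 17 23
f 21 23 22
f 22 23 24
f 22 24 20
f 23 17 25
f 23 25 24
f 24 25 26
f 24 26 20
f 25 17 27
f 25 27 26
f 26 27 28
f 26 28 20
f 27 17 29
f 27 29 28
f 28 29 30
f 28 30 20
f 29 17 31
f 29 31 30
f 30 31 32
f 30 32 20
f 31 17 33
f 31 33 32
f 32 33 34
f 32 34 20
f 33 17 18
f 33 18 34
f 34 18 19
f 34 19 20
f 35 46 40
f 35 40 36
f 35 36 42
f 35 42 45
f 35 45 46
f 36 40 44
f 40 46 39
f 46 45 37
f 45 42 41
f 42 36 43
f 38 44 39
f 38 39 37
f 38 37 41
f 38 41 43
f 38 43 44
f 39 44 40
f 37 39 46
f 41 37 45
f 43 41 42
f 44 43 36



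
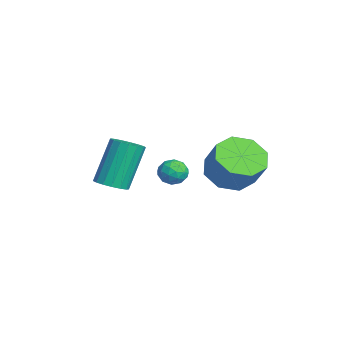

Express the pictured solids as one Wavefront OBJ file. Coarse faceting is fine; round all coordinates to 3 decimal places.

v 0.442 1.833 2.589
v 1.238 1.24 2.163
v 2.053 1.513 3.306
v 1.258 2.107 3.731
v 1.283 2.034 1.941
v 2.098 2.308 3.083
v 0.835 2.711 2.098
v 1.65 2.985 3.241
v 0.158 2.874 2.543
v 0.973 3.148 3.685
v -0.353 2.427 3.014
v 0.462 2.7 4.157
v -0.398 1.632 3.237
v 0.417 1.906 4.379
v 0.05 0.955 3.079
v 0.865 1.229 4.222
v 0.727 0.792 2.635
v 1.542 1.066 3.777
v -3.223 0.18 0.891
v -2.755 0.595 0.673
v -2.565 -0.155 1.667
v -2.097 0.26 1.449
v -2.645 0.499 1.735
v -3.052 0.706 1.255
v -2.268 -0.266 1.085
v -2.675 -0.059 0.605
v -2.165 0.32 0.793
v -2.398 0.792 1.195
v -2.922 -0.352 1.145
v -3.155 0.12 1.547
v -3.047 0.417 0.714
v -2.273 0.023 1.626
v -2.595 0.163 1.794
v -2.32 0.408 1.666
v -3.221 0.482 1.056
v -2.946 0.726 0.928
v -2.881 0.67 1.552
v -2.374 -0.286 1.412
v -2.099 -0.042 1.284
v -3 0.032 0.674
v -2.725 0.277 0.546
v -2.439 -0.23 0.788
v -2.425 0.499 0.656
v -2.038 0.302 1.113
v -2.139 -0.007 0.899
v -2.378 0.115 0.617
v -2.562 0.777 0.892
v -2.175 0.58 1.349
v -2.497 0.72 1.516
v -2.736 0.842 1.234
v -2.215 0.615 0.963
v -3.145 -0.14 0.991
v -2.758 -0.337 1.448
v -2.584 -0.402 1.106
v -2.823 -0.28 0.824
v -3.282 0.138 1.227
v -2.895 -0.059 1.684
v -2.942 0.325 1.723
v -3.181 0.447 1.441
v -3.105 -0.175 1.377
v -0.514 -2.523 1.753
v -0.026 -2.009 1.703
v -0.618 -1.264 3.597
v -1.106 -1.777 3.647
v -0.303 -1.872 1.563
v -0.895 -1.126 3.457
v -0.629 -1.884 1.465
v -1.221 -1.138 3.36
v -0.928 -2.042 1.434
v -1.52 -1.296 3.328
v -1.132 -2.31 1.476
v -1.724 -1.565 3.37
v -1.195 -2.627 1.581
v -1.787 -1.882 3.475
v -1.102 -2.92 1.726
v -1.694 -2.175 3.62
v -0.874 -3.122 1.877
v -1.466 -2.377 3.771
v -0.563 -3.187 1.999
v -1.155 -2.441 3.893
v -0.242 -3.1 2.065
v -0.834 -2.354 3.959
v 0.018 -2.88 2.06
v -0.575 -2.134 3.954
v 0.155 -2.579 1.984
v -0.437 -1.833 3.878
v 0.139 -2.264 1.855
v -0.453 -1.519 3.749
f 2 1 5
f 2 5 3
f 3 5 6
f 3 6 4
f 5 1 7
f 5 7 6
f 6 7 8
f 6 8 4
f 7 1 9
f 7 9 8
f 8 9 10
f 8 10 4
f 9 1 11
f 9 11 10
f 10 11 12
f 10 12 4
f 11 1 13
f 11 13 12
f 12 13 14
f 12 14 4
f 13 1 15
f 13 15 14
f 14 15 16
f 14 16 4
f 15 1 17
f 15 17 16
f 16 17 18
f 16 18 4
f 17 1 2
f 17 2 18
f 18 2 3
f 18 3 4
f 19 56 35
f 56 30 59
f 35 59 24
f 56 59 35
f 19 35 31
f 35 24 36
f 31 36 20
f 35 36 31
f 19 31 40
f 31 20 41
f 40 41 26
f 31 41 40
f 19 40 52
f 40 26 55
f 52 55 29
f 40 55 52
f 19 52 56
f 52 29 60
f 56 60 30
f 52 60 56
f 20 36 47
f 36 24 50
f 47 50 28
f 36 50 47
f 24 59 37
f 59 30 58
f 37 58 23
f 59 58 37
f 30 60 57
f 60 29 53
f 57 53 21
f 60 53 57
f 29 55 54
f 55 26 42
f 54 42 25
f 55 42 54
f 26 41 46
f 41 20 43
f 46 43 27
f 41 43 46
f 22 48 34
f 48 28 49
f 34 49 23
f 48 49 34
f 22 34 32
f 34 23 33
f 32 33 21
f 34 33 32
f 22 32 39
f 32 21 38
f 39 38 25
f 32 38 39
f 22 39 44
f 39 25 45
f 44 45 27
f 39 45 44
f 22 44 48
f 44 27 51
f 48 51 28
f 44 51 48
f 23 49 37
f 49 28 50
f 37 50 24
f 49 50 37
f 21 33 57
f 33 23 58
f 57 58 30
f 33 58 57
f 25 38 54
f 38 21 53
f 54 53 29
f 38 53 54
f 27 45 46
f 45 25 42
f 46 42 26
f 45 42 46
f 28 51 47
f 51 27 43
f 47 43 20
f 51 43 47
f 62 61 65
f 62 65 63
f 63 65 66
f 63 66 64
f 65 61 67
f 65 67 66
f 66 67 68
f 66 68 64
f 67 61 69
f 67 69 68
f 68 69 70
f 68 70 64
f 69 61 71
f 69 71 70
f 70 71 72
f 70 72 64
f 71 61 73
f 71 73 72
f 72 73 74
f 72 74 64
f 73 61 75
f 73 75 74
f 74 75 76
f 74 76 64
f 75 61 77
f 75 77 76
f 76 77 78
f 76 78 64
f 77 61 79
f 77 79 78
f 78 79 80
f 78 80 64
f 79 61 81
f 79 81 80
f 80 81 82
f 80 82 64
f 81 61 83
f 81 83 82
f 82 83 84
f 82 84 64
f 83 61 85
f 83 85 84
f 84 85 86
f 84 86 64
f 85 61 87
f 85 87 86
f 86 87 88
f 86 88 64
f 87 61 62
f 87 62 88
f 88 62 63
f 88 63 64



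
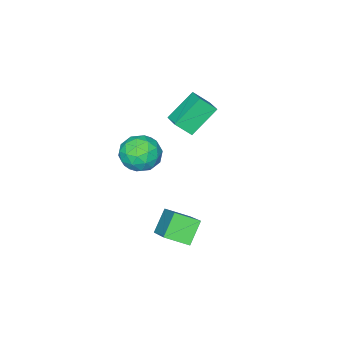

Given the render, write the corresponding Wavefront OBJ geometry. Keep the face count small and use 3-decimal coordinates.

v 2.028 2.001 -4.346
v 2.601 1.35 -3.983
v 2.814 3.295 -3.266
v 3.387 2.644 -2.903
v 2.713 2.196 -5.077
v 3.286 1.545 -4.714
v 3.499 3.49 -3.997
v 4.072 2.839 -3.634
v -1.332 -0.463 -1.593
v -0.9 -0.887 -1.025
v -0.949 0.284 -1.327
v -0.517 -0.14 -0.759
v -0.303 -0.66 -2.521
v 0.129 -1.084 -1.953
v 0.08 0.087 -2.255
v 0.512 -0.337 -1.687
v 0.441 -1.076 -3.816
v 0.825 -0.888 -3.103
v 1.355 -2.032 -4.057
v 1.739 -1.844 -3.344
v 0.989 -2.203 -3.331
v 0.425 -1.612 -3.182
v 1.755 -1.308 -3.978
v 1.191 -0.717 -3.829
v 1.637 -1.032 -3.204
v 1.164 -1.585 -2.803
v 1.016 -1.335 -4.357
v 0.543 -1.888 -3.956
v 0.553 -0.898 -3.438
v 1.627 -2.022 -3.722
v 1.187 -2.233 -3.714
v 1.412 -2.123 -3.295
v 0.318 -1.323 -3.485
v 0.543 -1.213 -3.066
v 0.64 -1.986 -3.199
v 1.637 -1.707 -4.094
v 1.862 -1.597 -3.675
v 0.768 -0.797 -3.865
v 0.993 -0.687 -3.446
v 1.54 -0.934 -3.961
v 1.256 -0.872 -3.079
v 1.793 -1.434 -3.22
v 1.803 -1.119 -3.593
v 1.471 -0.772 -3.505
v 0.978 -1.198 -2.843
v 1.515 -1.759 -2.985
v 1.074 -1.97 -2.977
v 0.742 -1.623 -2.89
v 1.455 -1.282 -2.902
v 0.665 -1.161 -4.175
v 1.202 -1.722 -4.317
v 1.438 -1.297 -4.27
v 1.106 -0.95 -4.183
v 0.387 -1.486 -3.94
v 0.924 -2.048 -4.081
v 0.709 -2.148 -3.655
v 0.377 -1.801 -3.567
v 0.725 -1.638 -4.258
f 2 4 1
f 5 2 1
f 1 4 3
f 3 5 1
f 2 8 4
f 6 2 5
f 6 8 2
f 4 8 3
f 7 5 3
f 3 8 7
f 7 6 5
f 8 6 7
f 10 12 9
f 13 10 9
f 9 12 11
f 11 13 9
f 10 16 12
f 14 10 13
f 14 16 10
f 12 16 11
f 15 13 11
f 11 16 15
f 15 14 13
f 16 14 15
f 17 54 33
f 54 28 57
f 33 57 22
f 54 57 33
f 17 33 29
f 33 22 34
f 29 34 18
f 33 34 29
f 17 29 38
f 29 18 39
f 38 39 24
f 29 39 38
f 17 38 50
f 38 24 53
f 50 53 27
f 38 53 50
f 17 50 54
f 50 27 58
f 54 58 28
f 50 58 54
f 18 34 45
f 34 22 48
f 45 48 26
f 34 48 45
f 22 57 35
f 57 28 56
f 35 56 21
f 57 56 35
f 28 58 55
f 58 27 51
f 55 51 19
f 58 51 55
f 27 53 52
f 53 24 40
f 52 40 23
f 53 40 52
f 24 39 44
f 39 18 41
f 44 41 25
f 39 41 44
f 20 46 32
f 46 26 47
f 32 47 21
f 46 47 32
f 20 32 30
f 32 21 31
f 30 31 19
f 32 31 30
f 20 30 37
f 30 19 36
f 37 36 23
f 30 36 37
f 20 37 42
f 37 23 43
f 42 43 25
f 37 43 42
f 20 42 46
f 42 25 49
f 46 49 26
f 42 49 46
f 21 47 35
f 47 26 48
f 35 48 22
f 47 48 35
f 19 31 55
f 31 21 56
f 55 56 28
f 31 56 55
f 23 36 52
f 36 19 51
f 52 51 27
f 36 51 52
f 25 43 44
f 43 23 40
f 44 40 24
f 43 40 44
f 26 49 45
f 49 25 41
f 45 41 18
f 49 41 45



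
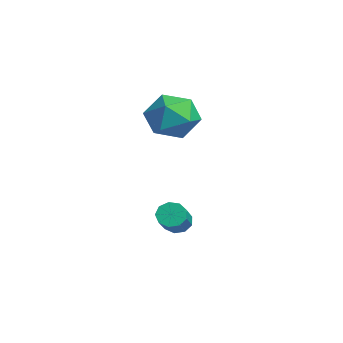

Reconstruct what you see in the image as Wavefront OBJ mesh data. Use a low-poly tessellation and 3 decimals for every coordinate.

v -1.673 -3.62 -1.263
v -1.43 -3.811 -1.753
v 0.116 -4.53 -0.708
v -0.127 -4.34 -0.217
v -1.309 -3.441 -1.677
v 0.237 -4.16 -0.632
v -1.359 -3.155 -1.407
v 0.187 -3.874 -0.362
v -1.555 -3.086 -1.069
v -0.009 -3.806 -0.024
v -1.807 -3.268 -0.822
v -0.261 -3.987 0.223
v -1.996 -3.614 -0.781
v -0.45 -4.334 0.264
v -2.034 -3.963 -0.965
v -0.488 -4.683 0.08
v -1.903 -4.152 -1.289
v -0.357 -4.872 -0.244
v -1.664 -4.092 -1.6
v -0.118 -4.811 -0.555
v -3.13 -2.606 4.247
v -2.356 -2.896 3.424
v -4.464 -3.584 3.336
v -3.69 -3.874 2.513
v -3.591 -4.315 3.589
v -2.766 -3.711 4.152
v -4.054 -2.769 2.608
v -3.229 -2.165 3.171
v -2.926 -2.997 2.411
v -2.64 -3.952 3.017
v -4.18 -2.528 3.743
v -3.894 -3.483 4.349
f 2 1 5
f 2 5 3
f 3 5 6
f 3 6 4
f 5 1 7
f 5 7 6
f 6 7 8
f 6 8 4
f 7 1 9
f 7 9 8
f 8 9 10
f 8 10 4
f 9 1 11
f 9 11 10
f 10 11 12
f 10 12 4
f 11 1 13
f 11 13 12
f 12 13 14
f 12 14 4
f 13 1 15
f 13 15 14
f 14 15 16
f 14 16 4
f 15 1 17
f 15 17 16
f 16 17 18
f 16 18 4
f 17 1 19
f 17 19 18
f 18 19 20
f 18 20 4
f 19 1 2
f 19 2 20
f 20 2 3
f 20 3 4
f 21 32 26
f 21 26 22
f 21 22 28
f 21 28 31
f 21 31 32
f 22 26 30
f 26 32 25
f 32 31 23
f 31 28 27
f 28 22 29
f 24 30 25
f 24 25 23
f 24 23 27
f 24 27 29
f 24 29 30
f 25 30 26
f 23 25 32
f 27 23 31
f 29 27 28
f 30 29 22



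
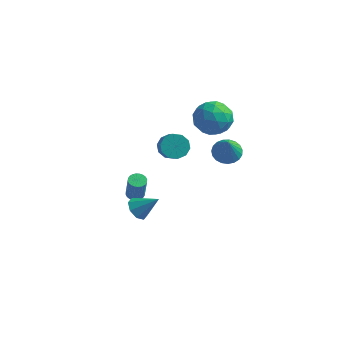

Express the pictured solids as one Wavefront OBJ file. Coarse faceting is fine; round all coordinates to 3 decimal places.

v 1.489 2.01 2.812
v 2.584 1.602 3.079
v 0.796 1.218 4.441
v 1.891 0.81 4.708
v 1.665 1.987 4.743
v 2.092 2.476 3.736
v 1.288 0.344 3.784
v 1.715 0.833 2.777
v 2.46 0.573 3.68
v 2.693 1.588 4.273
v 0.687 1.232 3.247
v 0.92 2.247 3.84
v 2.097 1.875 2.802
v 1.283 0.945 4.718
v 1.15 1.636 4.738
v 1.793 1.397 4.895
v 1.808 2.389 3.188
v 2.452 2.15 3.345
v 1.912 2.376 4.324
v 0.928 0.67 4.175
v 1.572 0.431 4.332
v 1.587 1.423 2.625
v 2.23 1.184 2.782
v 1.468 0.444 3.196
v 2.668 1.031 3.313
v 2.261 0.565 4.271
v 1.906 0.291 3.727
v 2.157 0.579 3.135
v 2.805 1.628 3.661
v 2.398 1.162 4.619
v 2.264 1.854 4.639
v 2.516 2.142 4.047
v 2.732 1.023 4.014
v 0.982 1.658 2.901
v 0.575 1.192 3.859
v 0.864 0.678 3.473
v 1.116 0.966 2.881
v 1.119 2.255 3.249
v 0.712 1.789 4.207
v 1.223 2.241 4.385
v 1.474 2.529 3.793
v 0.648 1.797 3.506
v -2.89 1.065 -4.181
v -2.357 1.177 -4.26
v -2.058 0.867 -2.678
v -2.59 0.755 -2.599
v -2.433 1.37 -4.208
v -2.134 1.061 -2.625
v -2.579 1.517 -4.152
v -2.279 1.208 -2.569
v -2.772 1.596 -4.1
v -2.472 1.286 -2.517
v -2.983 1.593 -4.06
v -2.683 1.284 -2.478
v -3.18 1.51 -4.039
v -2.88 1.201 -2.457
v -3.332 1.359 -4.04
v -3.033 1.05 -2.457
v -3.417 1.164 -4.062
v -3.118 0.854 -2.48
v -3.422 0.953 -4.102
v -3.123 0.643 -2.52
v -3.346 0.759 -4.155
v -3.047 0.45 -2.572
v -3.201 0.612 -4.211
v -2.901 0.303 -2.628
v -3.008 0.534 -4.263
v -2.708 0.224 -2.68
v -2.797 0.536 -4.302
v -2.497 0.227 -2.72
v -2.6 0.619 -4.323
v -2.3 0.31 -2.741
v -2.447 0.77 -4.323
v -2.148 0.461 -2.74
v -2.362 0.966 -4.3
v -2.063 0.656 -2.718
v -0.572 -3.689 -0.76
v -0.07 -4.043 -1.224
v 0.552 -3.431 0.26
v -0.106 -3.464 -1.33
v -0.415 -3.017 -1.102
v -0.816 -2.963 -0.674
v -1.074 -3.335 -0.296
v -1.038 -3.913 -0.19
v -0.729 -4.36 -0.418
v -0.328 -4.414 -0.846
v -1.613 3.38 -1.3
v -1.28 2.941 -1.96
v -0.633 1.96 -0.979
v -0.967 2.4 -0.32
v -0.929 3.314 -1.817
v -0.282 2.334 -0.837
v -0.841 3.713 -1.477
v -0.194 2.733 -0.497
v -1.047 3.985 -1.07
v -0.4 3.004 -0.089
v -1.47 4.025 -0.75
v -0.823 3.045 0.23
v -1.947 3.82 -0.641
v -1.3 2.839 0.34
v -2.298 3.446 -0.783
v -1.651 2.466 0.197
v -2.386 3.047 -1.123
v -1.739 2.067 -0.143
v -2.18 2.776 -1.531
v -1.533 1.795 -0.55
v -1.757 2.735 -1.85
v -1.11 1.755 -0.87
v 2.952 0.337 2.119
v 3.781 0.481 1.994
v 3.308 -0.417 3.601
v 3.681 0.773 2.167
v 3.455 0.99 2.331
v 3.142 1.093 2.459
v 2.796 1.066 2.528
v 2.478 0.913 2.527
v 2.241 0.661 2.455
v 2.128 0.352 2.325
v 2.157 0.041 2.159
v 2.323 -0.219 1.987
v 2.599 -0.382 1.838
v 2.935 -0.421 1.737
v 3.275 -0.329 1.702
v 3.558 -0.122 1.74
v 3.737 0.165 1.843
f 1 38 17
f 38 12 41
f 17 41 6
f 38 41 17
f 1 17 13
f 17 6 18
f 13 18 2
f 17 18 13
f 1 13 22
f 13 2 23
f 22 23 8
f 13 23 22
f 1 22 34
f 22 8 37
f 34 37 11
f 22 37 34
f 1 34 38
f 34 11 42
f 38 42 12
f 34 42 38
f 2 18 29
f 18 6 32
f 29 32 10
f 18 32 29
f 6 41 19
f 41 12 40
f 19 40 5
f 41 40 19
f 12 42 39
f 42 11 35
f 39 35 3
f 42 35 39
f 11 37 36
f 37 8 24
f 36 24 7
f 37 24 36
f 8 23 28
f 23 2 25
f 28 25 9
f 23 25 28
f 4 30 16
f 30 10 31
f 16 31 5
f 30 31 16
f 4 16 14
f 16 5 15
f 14 15 3
f 16 15 14
f 4 14 21
f 14 3 20
f 21 20 7
f 14 20 21
f 4 21 26
f 21 7 27
f 26 27 9
f 21 27 26
f 4 26 30
f 26 9 33
f 30 33 10
f 26 33 30
f 5 31 19
f 31 10 32
f 19 32 6
f 31 32 19
f 3 15 39
f 15 5 40
f 39 40 12
f 15 40 39
f 7 20 36
f 20 3 35
f 36 35 11
f 20 35 36
f 9 27 28
f 27 7 24
f 28 24 8
f 27 24 28
f 10 33 29
f 33 9 25
f 29 25 2
f 33 25 29
f 44 43 47
f 44 47 45
f 45 47 48
f 45 48 46
f 47 43 49
f 47 49 48
f 48 49 50
f 48 50 46
f 49 43 51
f 49 51 50
f 50 51 52
f 50 52 46
f 51 43 53
f 51 53 52
f 52 53 54
f 52 54 46
f 53 43 55
f 53 55 54
f 54 55 56
f 54 56 46
f 55 43 57
f 55 57 56
f 56 57 58
f 56 58 46
f 57 43 59
f 57 59 58
f 58 59 60
f 58 60 46
f 59 43 61
f 59 61 60
f 60 61 62
f 60 62 46
f 61 43 63
f 61 63 62
f 62 63 64
f 62 64 46
f 63 43 65
f 63 65 64
f 64 65 66
f 64 66 46
f 65 43 67
f 65 67 66
f 66 67 68
f 66 68 46
f 67 43 69
f 67 69 68
f 68 69 70
f 68 70 46
f 69 43 71
f 69 71 70
f 70 71 72
f 70 72 46
f 71 43 73
f 71 73 72
f 72 73 74
f 72 74 46
f 73 43 75
f 73 75 74
f 74 75 76
f 74 76 46
f 75 43 44
f 75 44 76
f 76 44 45
f 76 45 46
f 78 77 80
f 78 80 79
f 80 77 81
f 80 81 79
f 81 77 82
f 81 82 79
f 82 77 83
f 82 83 79
f 83 77 84
f 83 84 79
f 84 77 85
f 84 85 79
f 85 77 86
f 85 86 79
f 86 77 78
f 86 78 79
f 88 87 91
f 88 91 89
f 89 91 92
f 89 92 90
f 91 87 93
f 91 93 92
f 92 93 94
f 92 94 90
f 93 87 95
f 93 95 94
f 94 95 96
f 94 96 90
f 95 87 97
f 95 97 96
f 96 97 98
f 96 98 90
f 97 87 99
f 97 99 98
f 98 99 100
f 98 100 90
f 99 87 101
f 99 101 100
f 100 101 102
f 100 102 90
f 101 87 103
f 101 103 102
f 102 103 104
f 102 104 90
f 103 87 105
f 103 105 104
f 104 105 106
f 104 106 90
f 105 87 107
f 105 107 106
f 106 107 108
f 106 108 90
f 107 87 88
f 107 88 108
f 108 88 89
f 108 89 90
f 110 109 112
f 110 112 111
f 112 109 113
f 112 113 111
f 113 109 114
f 113 114 111
f 114 109 115
f 114 115 111
f 115 109 116
f 115 116 111
f 116 109 117
f 116 117 111
f 117 109 118
f 117 118 111
f 118 109 119
f 118 119 111
f 119 109 120
f 119 120 111
f 120 109 121
f 120 121 111
f 121 109 122
f 121 122 111
f 122 109 123
f 122 123 111
f 123 109 124
f 123 124 111
f 124 109 125
f 124 125 111
f 125 109 110
f 125 110 111



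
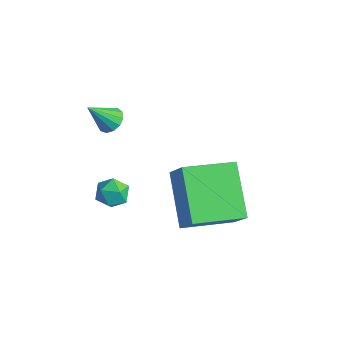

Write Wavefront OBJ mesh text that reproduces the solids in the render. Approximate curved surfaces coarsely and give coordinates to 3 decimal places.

v 0.806 -0.438 -2.375
v -0.781 0.372 -1.085
v 1.463 1.369 -2.701
v -0.125 2.179 -1.411
v 1.605 -0.539 -1.329
v 0.017 0.271 -0.039
v 2.261 1.268 -1.655
v 0.674 2.078 -0.365
v -2.034 -0.662 -2.802
v -1.486 -0.949 -2.565
v -2.634 -1.291 -2.175
v -2.086 -1.578 -1.938
v -2.223 -0.947 -1.786
v -1.852 -0.559 -2.174
v -2.268 -1.681 -2.566
v -1.897 -1.293 -2.954
v -1.631 -1.579 -2.419
v -1.603 -1.125 -1.937
v -2.517 -1.115 -2.803
v -2.489 -0.661 -2.321
v -2.167 -1.025 1.636
v -1.877 -1.409 1.412
v -2.393 -1.775 2.624
v -1.689 -1.247 1.578
v -1.652 -1.015 1.762
v -1.778 -0.786 1.907
v -2.028 -0.634 1.965
v -2.322 -0.605 1.92
v -2.566 -0.71 1.784
v -2.684 -0.915 1.601
v -2.637 -1.155 1.43
v -2.441 -1.354 1.324
v -2.158 -1.448 1.317
f 2 4 1
f 5 2 1
f 1 4 3
f 3 5 1
f 2 8 4
f 6 2 5
f 6 8 2
f 4 8 3
f 7 5 3
f 3 8 7
f 7 6 5
f 8 6 7
f 9 20 14
f 9 14 10
f 9 10 16
f 9 16 19
f 9 19 20
f 10 14 18
f 14 20 13
f 20 19 11
f 19 16 15
f 16 10 17
f 12 18 13
f 12 13 11
f 12 11 15
f 12 15 17
f 12 17 18
f 13 18 14
f 11 13 20
f 15 11 19
f 17 15 16
f 18 17 10
f 22 21 24
f 22 24 23
f 24 21 25
f 24 25 23
f 25 21 26
f 25 26 23
f 26 21 27
f 26 27 23
f 27 21 28
f 27 28 23
f 28 21 29
f 28 29 23
f 29 21 30
f 29 30 23
f 30 21 31
f 30 31 23
f 31 21 32
f 31 32 23
f 32 21 33
f 32 33 23
f 33 21 22
f 33 22 23



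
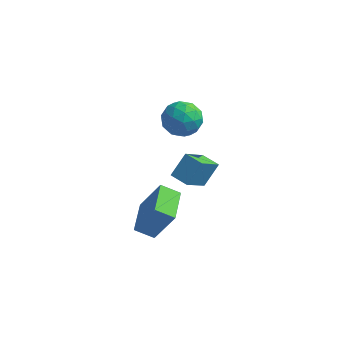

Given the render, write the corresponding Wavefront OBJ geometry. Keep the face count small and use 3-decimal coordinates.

v -0.837 -1.418 2.892
v -0.421 -0.53 3.959
v -0.512 0.105 1.498
v -0.096 0.993 2.565
v 0.136 -1.733 2.775
v 0.552 -0.845 3.842
v 0.461 -0.21 1.381
v 0.877 0.678 2.448
v -1.586 -4.292 0.887
v -0.561 -4.134 2.782
v -2.036 -2.469 0.978
v -1.011 -2.311 2.873
v -0.629 -4.029 0.347
v 0.396 -3.871 2.242
v -1.079 -2.206 0.438
v -0.054 -2.048 2.333
v -1.63 3.923 3.445
v -1.289 3.433 2.466
v -2.691 2.447 3.814
v -2.35 1.957 2.835
v -1.609 2.086 3.7
v -0.953 2.998 3.472
v -3.027 2.882 2.808
v -2.371 3.794 2.58
v -2.152 2.79 2.073
v -1.276 2.297 2.624
v -2.704 3.583 3.656
v -1.828 3.09 4.207
v -1.366 3.807 2.923
v -2.614 2.073 3.357
v -2.178 2.148 3.865
v -1.978 1.86 3.29
v -1.169 3.551 3.514
v -0.969 3.263 2.939
v -1.157 2.472 3.665
v -3.011 2.617 3.341
v -2.811 2.329 2.766
v -2.002 4.02 2.99
v -1.802 3.732 2.415
v -2.823 3.408 2.615
v -1.673 3.141 2.117
v -2.297 2.274 2.334
v -2.695 2.818 2.317
v -2.309 3.354 2.183
v -1.158 2.852 2.441
v -1.782 1.985 2.658
v -1.347 2.06 3.166
v -0.961 2.596 3.032
v -1.666 2.474 2.209
v -2.198 3.895 3.622
v -2.822 3.028 3.839
v -3.019 3.284 3.248
v -2.633 3.82 3.114
v -1.683 3.606 3.946
v -2.307 2.739 4.163
v -1.671 2.526 4.097
v -1.285 3.062 3.963
v -2.314 3.406 4.071
f 2 4 1
f 5 2 1
f 1 4 3
f 3 5 1
f 2 8 4
f 6 2 5
f 6 8 2
f 4 8 3
f 7 5 3
f 3 8 7
f 7 6 5
f 8 6 7
f 10 12 9
f 13 10 9
f 9 12 11
f 11 13 9
f 10 16 12
f 14 10 13
f 14 16 10
f 12 16 11
f 15 13 11
f 11 16 15
f 15 14 13
f 16 14 15
f 17 54 33
f 54 28 57
f 33 57 22
f 54 57 33
f 17 33 29
f 33 22 34
f 29 34 18
f 33 34 29
f 17 29 38
f 29 18 39
f 38 39 24
f 29 39 38
f 17 38 50
f 38 24 53
f 50 53 27
f 38 53 50
f 17 50 54
f 50 27 58
f 54 58 28
f 50 58 54
f 18 34 45
f 34 22 48
f 45 48 26
f 34 48 45
f 22 57 35
f 57 28 56
f 35 56 21
f 57 56 35
f 28 58 55
f 58 27 51
f 55 51 19
f 58 51 55
f 27 53 52
f 53 24 40
f 52 40 23
f 53 40 52
f 24 39 44
f 39 18 41
f 44 41 25
f 39 41 44
f 20 46 32
f 46 26 47
f 32 47 21
f 46 47 32
f 20 32 30
f 32 21 31
f 30 31 19
f 32 31 30
f 20 30 37
f 30 19 36
f 37 36 23
f 30 36 37
f 20 37 42
f 37 23 43
f 42 43 25
f 37 43 42
f 20 42 46
f 42 25 49
f 46 49 26
f 42 49 46
f 21 47 35
f 47 26 48
f 35 48 22
f 47 48 35
f 19 31 55
f 31 21 56
f 55 56 28
f 31 56 55
f 23 36 52
f 36 19 51
f 52 51 27
f 36 51 52
f 25 43 44
f 43 23 40
f 44 40 24
f 43 40 44
f 26 49 45
f 49 25 41
f 45 41 18
f 49 41 45



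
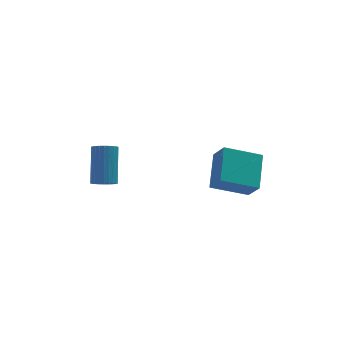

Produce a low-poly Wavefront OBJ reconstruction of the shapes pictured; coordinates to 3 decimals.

v 1.391 -1.98 2.257
v 1.63 -2.632 3.071
v 1.898 -0.653 3.173
v 2.137 -1.305 3.986
v 2.903 -2.155 1.674
v 3.142 -2.807 2.487
v 3.41 -0.828 2.589
v 3.649 -1.48 3.403
v -2.343 -0.051 1.783
v -2.065 0.268 1.464
v -1.778 1.37 2.819
v -2.057 1.051 3.137
v -2.256 0.345 1.442
v -1.969 1.447 2.797
v -2.46 0.362 1.471
v -2.173 1.464 2.826
v -2.646 0.316 1.548
v -2.359 1.418 2.903
v -2.786 0.214 1.661
v -2.499 1.316 3.016
v -2.859 0.071 1.792
v -2.572 1.173 3.147
v -2.853 -0.09 1.922
v -2.566 1.012 3.277
v -2.77 -0.245 2.03
v -2.483 0.857 3.385
v -2.622 -0.37 2.101
v -2.335 0.732 3.456
v -2.431 -0.447 2.123
v -2.144 0.655 3.478
v -2.227 -0.464 2.094
v -1.94 0.638 3.449
v -2.041 -0.418 2.017
v -1.754 0.684 3.372
v -1.901 -0.316 1.904
v -1.614 0.786 3.259
v -1.828 -0.173 1.773
v -1.541 0.929 3.128
v -1.834 -0.012 1.643
v -1.547 1.09 2.998
v -1.917 0.143 1.535
v -1.63 1.245 2.89
f 2 4 1
f 5 2 1
f 1 4 3
f 3 5 1
f 2 8 4
f 6 2 5
f 6 8 2
f 4 8 3
f 7 5 3
f 3 8 7
f 7 6 5
f 8 6 7
f 10 9 13
f 10 13 11
f 11 13 14
f 11 14 12
f 13 9 15
f 13 15 14
f 14 15 16
f 14 16 12
f 15 9 17
f 15 17 16
f 16 17 18
f 16 18 12
f 17 9 19
f 17 19 18
f 18 19 20
f 18 20 12
f 19 9 21
f 19 21 20
f 20 21 22
f 20 22 12
f 21 9 23
f 21 23 22
f 22 23 24
f 22 24 12
f 23 9 25
f 23 25 24
f 24 25 26
f 24 26 12
f 25 9 27
f 25 27 26
f 26 27 28
f 26 28 12
f 27 9 29
f 27 29 28
f 28 29 30
f 28 30 12
f 29 9 31
f 29 31 30
f 30 31 32
f 30 32 12
f 31 9 33
f 31 33 32
f 32 33 34
f 32 34 12
f 33 9 35
f 33 35 34
f 34 35 36
f 34 36 12
f 35 9 37
f 35 37 36
f 36 37 38
f 36 38 12
f 37 9 39
f 37 39 38
f 38 39 40
f 38 40 12
f 39 9 41
f 39 41 40
f 40 41 42
f 40 42 12
f 41 9 10
f 41 10 42
f 42 10 11
f 42 11 12



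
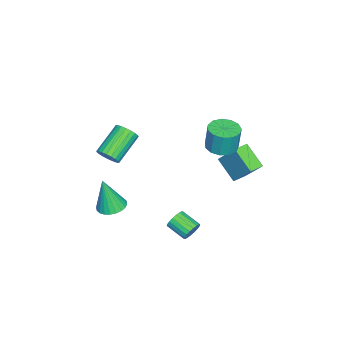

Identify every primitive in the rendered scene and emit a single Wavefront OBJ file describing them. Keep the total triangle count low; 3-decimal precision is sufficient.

v -4.952 2.062 -0.763
v -4.357 3.221 0.885
v -4.237 3.227 -1.84
v -3.643 4.386 -0.192
v -4.137 1.594 -0.728
v -3.543 2.753 0.92
v -3.423 2.759 -1.805
v -2.828 3.918 -0.157
v -2.064 2.436 2.265
v -1.184 2.106 2.273
v -1.136 2.273 3.844
v -2.016 2.604 3.835
v -1.146 2.631 2.216
v -1.098 2.799 3.787
v -1.399 3.095 2.174
v -1.351 3.262 3.745
v -1.863 3.349 2.161
v -1.816 3.516 3.732
v -2.391 3.313 2.181
v -2.344 3.481 3.752
v -2.816 3 2.228
v -2.768 3.167 3.798
v -3.001 2.507 2.286
v -2.953 2.674 3.856
v -2.889 1.992 2.337
v -2.841 2.159 3.908
v -2.515 1.618 2.366
v -2.467 1.785 3.936
v -1.998 1.504 2.362
v -1.95 1.671 3.933
v -1.501 1.686 2.328
v -1.454 1.853 3.898
v 2.219 -2.455 -0.839
v 2.901 -1.92 -0.772
v 2.361 -2.905 1.299
v 2.644 -1.707 -0.711
v 2.322 -1.609 -0.668
v 1.984 -1.639 -0.652
v 1.682 -1.793 -0.664
v 1.462 -2.048 -0.703
v 1.357 -2.366 -0.763
v 1.383 -2.696 -0.834
v 1.536 -2.991 -0.906
v 1.793 -3.203 -0.968
v 2.115 -3.302 -1.01
v 2.453 -3.272 -1.027
v 2.755 -3.118 -1.014
v 2.976 -2.862 -0.975
v 3.081 -2.545 -0.916
v 3.055 -2.214 -0.844
v 1.43 -2.925 2.588
v 1.791 -2.342 2.838
v 0.172 -1.811 3.941
v -0.19 -2.395 3.692
v 1.657 -2.232 2.589
v 0.038 -1.701 3.692
v 1.484 -2.241 2.339
v -0.135 -1.71 3.443
v 1.302 -2.369 2.133
v -0.317 -1.838 3.237
v 1.141 -2.593 2.006
v -0.478 -2.062 3.109
v 1.031 -2.875 1.979
v -0.588 -2.344 3.082
v 0.989 -3.165 2.057
v -0.63 -2.634 3.161
v 1.024 -3.414 2.228
v -0.595 -2.883 3.331
v 1.128 -3.578 2.46
v -0.491 -3.047 3.564
v 1.285 -3.63 2.715
v -0.334 -3.099 3.819
v 1.467 -3.56 2.948
v -0.152 -3.029 4.052
v 1.642 -3.38 3.119
v 0.023 -2.849 4.222
v 1.781 -3.121 3.198
v 0.161 -2.59 4.301
v 1.858 -2.829 3.171
v 0.239 -2.298 4.275
v 1.862 -2.554 3.044
v 0.243 -2.023 4.147
v 3.662 2.657 -0.382
v 4.121 2.679 0.048
v 3.737 1.584 0.513
v 3.278 1.563 0.082
v 3.909 2.808 0.177
v 3.524 1.714 0.642
v 3.647 2.908 0.195
v 3.263 1.813 0.66
v 3.389 2.958 0.099
v 3.004 1.863 0.564
v 3.184 2.948 -0.093
v 2.8 1.854 0.372
v 3.075 2.881 -0.342
v 2.69 1.786 0.123
v 3.081 2.77 -0.599
v 2.697 1.675 -0.134
v 3.203 2.636 -0.813
v 2.819 1.541 -0.348
v 3.416 2.506 -0.942
v 3.031 1.412 -0.477
v 3.677 2.407 -0.96
v 3.293 1.312 -0.495
v 3.936 2.357 -0.864
v 3.551 1.262 -0.399
v 4.14 2.366 -0.672
v 3.756 1.272 -0.207
v 4.25 2.434 -0.423
v 3.865 1.339 0.042
v 4.243 2.545 -0.166
v 3.859 1.45 0.299
f 2 4 1
f 5 2 1
f 1 4 3
f 3 5 1
f 2 8 4
f 6 2 5
f 6 8 2
f 4 8 3
f 7 5 3
f 3 8 7
f 7 6 5
f 8 6 7
f 10 9 13
f 10 13 11
f 11 13 14
f 11 14 12
f 13 9 15
f 13 15 14
f 14 15 16
f 14 16 12
f 15 9 17
f 15 17 16
f 16 17 18
f 16 18 12
f 17 9 19
f 17 19 18
f 18 19 20
f 18 20 12
f 19 9 21
f 19 21 20
f 20 21 22
f 20 22 12
f 21 9 23
f 21 23 22
f 22 23 24
f 22 24 12
f 23 9 25
f 23 25 24
f 24 25 26
f 24 26 12
f 25 9 27
f 25 27 26
f 26 27 28
f 26 28 12
f 27 9 29
f 27 29 28
f 28 29 30
f 28 30 12
f 29 9 31
f 29 31 30
f 30 31 32
f 30 32 12
f 31 9 10
f 31 10 32
f 32 10 11
f 32 11 12
f 34 33 36
f 34 36 35
f 36 33 37
f 36 37 35
f 37 33 38
f 37 38 35
f 38 33 39
f 38 39 35
f 39 33 40
f 39 40 35
f 40 33 41
f 40 41 35
f 41 33 42
f 41 42 35
f 42 33 43
f 42 43 35
f 43 33 44
f 43 44 35
f 44 33 45
f 44 45 35
f 45 33 46
f 45 46 35
f 46 33 47
f 46 47 35
f 47 33 48
f 47 48 35
f 48 33 49
f 48 49 35
f 49 33 50
f 49 50 35
f 50 33 34
f 50 34 35
f 52 51 55
f 52 55 53
f 53 55 56
f 53 56 54
f 55 51 57
f 55 57 56
f 56 57 58
f 56 58 54
f 57 51 59
f 57 59 58
f 58 59 60
f 58 60 54
f 59 51 61
f 59 61 60
f 60 61 62
f 60 62 54
f 61 51 63
f 61 63 62
f 62 63 64
f 62 64 54
f 63 51 65
f 63 65 64
f 64 65 66
f 64 66 54
f 65 51 67
f 65 67 66
f 66 67 68
f 66 68 54
f 67 51 69
f 67 69 68
f 68 69 70
f 68 70 54
f 69 51 71
f 69 71 70
f 70 71 72
f 70 72 54
f 71 51 73
f 71 73 72
f 72 73 74
f 72 74 54
f 73 51 75
f 73 75 74
f 74 75 76
f 74 76 54
f 75 51 77
f 75 77 76
f 76 77 78
f 76 78 54
f 77 51 79
f 77 79 78
f 78 79 80
f 78 80 54
f 79 51 81
f 79 81 80
f 80 81 82
f 80 82 54
f 81 51 52
f 81 52 82
f 82 52 53
f 82 53 54
f 84 83 87
f 84 87 85
f 85 87 88
f 85 88 86
f 87 83 89
f 87 89 88
f 88 89 90
f 88 90 86
f 89 83 91
f 89 91 90
f 90 91 92
f 90 92 86
f 91 83 93
f 91 93 92
f 92 93 94
f 92 94 86
f 93 83 95
f 93 95 94
f 94 95 96
f 94 96 86
f 95 83 97
f 95 97 96
f 96 97 98
f 96 98 86
f 97 83 99
f 97 99 98
f 98 99 100
f 98 100 86
f 99 83 101
f 99 101 100
f 100 101 102
f 100 102 86
f 101 83 103
f 101 103 102
f 102 103 104
f 102 104 86
f 103 83 105
f 103 105 104
f 104 105 106
f 104 106 86
f 105 83 107
f 105 107 106
f 106 107 108
f 106 108 86
f 107 83 109
f 107 109 108
f 108 109 110
f 108 110 86
f 109 83 111
f 109 111 110
f 110 111 112
f 110 112 86
f 111 83 84
f 111 84 112
f 112 84 85
f 112 85 86



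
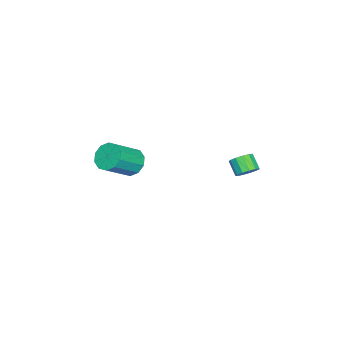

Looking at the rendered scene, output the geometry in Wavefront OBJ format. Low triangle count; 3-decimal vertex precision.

v -2.387 -2.763 -0.15
v -1.929 -3.103 -0.897
v -0.514 -3.917 0.343
v -0.973 -3.577 1.09
v -1.721 -2.572 -0.785
v -0.306 -3.386 0.455
v -1.768 -2.114 -0.431
v -0.353 -2.928 0.809
v -2.051 -1.904 0.031
v -0.637 -2.718 1.271
v -2.463 -2.022 0.423
v -1.048 -2.836 1.663
v -2.846 -2.423 0.597
v -1.431 -3.237 1.837
v -3.054 -2.954 0.485
v -1.639 -3.768 1.725
v -3.007 -3.412 0.131
v -1.592 -4.226 1.371
v -2.723 -3.622 -0.331
v -1.309 -4.436 0.909
v -2.312 -3.504 -0.723
v -0.897 -4.318 0.517
v -2.094 3.987 0.937
v -1.744 3.424 0.744
v -2.257 2.87 1.431
v -2.606 3.433 1.623
v -1.538 3.588 1.03
v -2.051 3.035 1.717
v -1.509 3.879 1.286
v -2.021 3.325 1.973
v -1.665 4.204 1.432
v -2.178 3.65 2.118
v -1.957 4.46 1.42
v -2.47 3.907 2.107
v -2.293 4.566 1.255
v -2.806 4.012 1.941
v -2.565 4.488 0.988
v -3.078 3.934 1.675
v -2.688 4.251 0.706
v -3.201 3.697 1.392
v -2.622 3.93 0.496
v -3.135 3.376 1.183
v -2.388 3.627 0.427
v -2.901 3.074 1.113
v -2.061 3.438 0.519
v -2.574 2.885 1.206
f 2 1 5
f 2 5 3
f 3 5 6
f 3 6 4
f 5 1 7
f 5 7 6
f 6 7 8
f 6 8 4
f 7 1 9
f 7 9 8
f 8 9 10
f 8 10 4
f 9 1 11
f 9 11 10
f 10 11 12
f 10 12 4
f 11 1 13
f 11 13 12
f 12 13 14
f 12 14 4
f 13 1 15
f 13 15 14
f 14 15 16
f 14 16 4
f 15 1 17
f 15 17 16
f 16 17 18
f 16 18 4
f 17 1 19
f 17 19 18
f 18 19 20
f 18 20 4
f 19 1 21
f 19 21 20
f 20 21 22
f 20 22 4
f 21 1 2
f 21 2 22
f 22 2 3
f 22 3 4
f 24 23 27
f 24 27 25
f 25 27 28
f 25 28 26
f 27 23 29
f 27 29 28
f 28 29 30
f 28 30 26
f 29 23 31
f 29 31 30
f 30 31 32
f 30 32 26
f 31 23 33
f 31 33 32
f 32 33 34
f 32 34 26
f 33 23 35
f 33 35 34
f 34 35 36
f 34 36 26
f 35 23 37
f 35 37 36
f 36 37 38
f 36 38 26
f 37 23 39
f 37 39 38
f 38 39 40
f 38 40 26
f 39 23 41
f 39 41 40
f 40 41 42
f 40 42 26
f 41 23 43
f 41 43 42
f 42 43 44
f 42 44 26
f 43 23 45
f 43 45 44
f 44 45 46
f 44 46 26
f 45 23 24
f 45 24 46
f 46 24 25
f 46 25 26

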